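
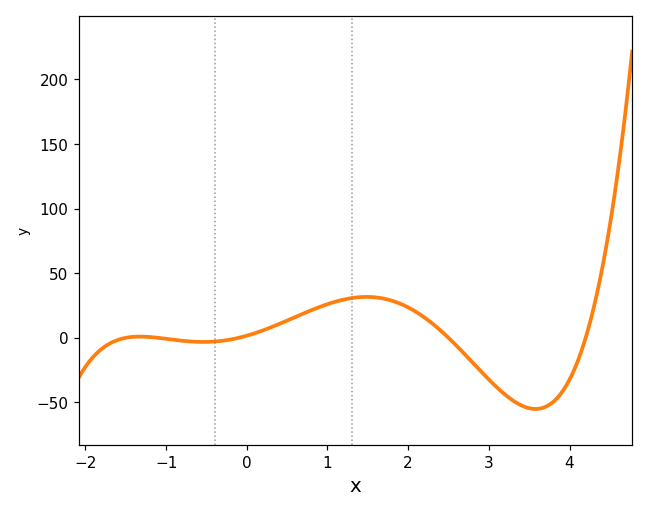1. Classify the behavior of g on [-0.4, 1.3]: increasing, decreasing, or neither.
increasing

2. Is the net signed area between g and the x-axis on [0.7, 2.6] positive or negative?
positive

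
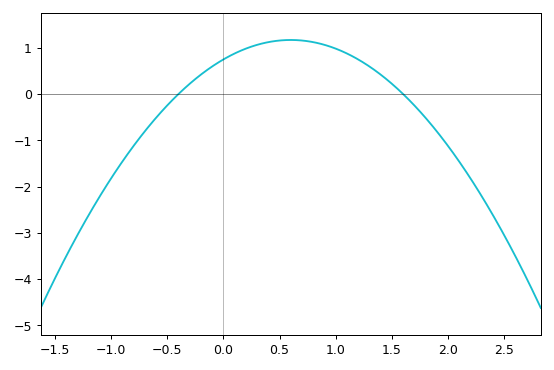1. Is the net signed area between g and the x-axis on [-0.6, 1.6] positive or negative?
positive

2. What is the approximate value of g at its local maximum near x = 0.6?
1.2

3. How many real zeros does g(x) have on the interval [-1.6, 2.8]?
2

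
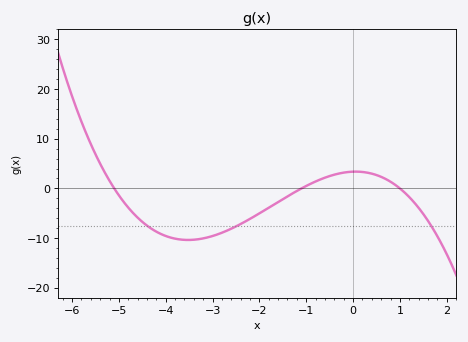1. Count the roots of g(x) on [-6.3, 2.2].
3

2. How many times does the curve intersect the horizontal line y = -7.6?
3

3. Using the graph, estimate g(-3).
-9.58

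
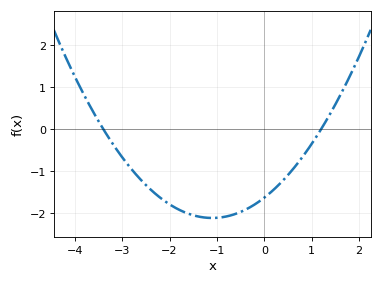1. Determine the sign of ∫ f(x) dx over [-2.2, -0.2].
negative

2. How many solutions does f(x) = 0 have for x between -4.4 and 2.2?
2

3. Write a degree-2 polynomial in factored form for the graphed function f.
y = 0.4(x + 3.4)(x - 1.2)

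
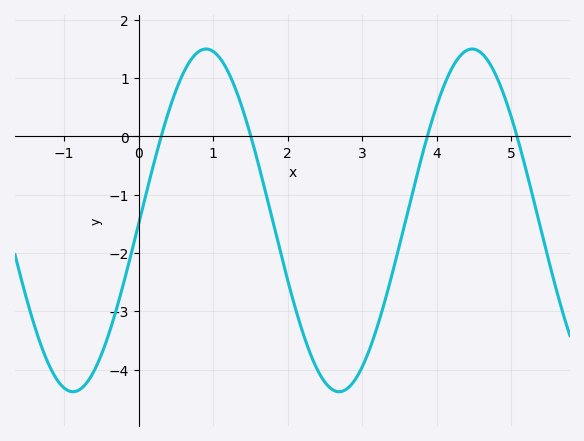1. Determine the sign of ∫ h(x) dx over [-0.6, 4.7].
negative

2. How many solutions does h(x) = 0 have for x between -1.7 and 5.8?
4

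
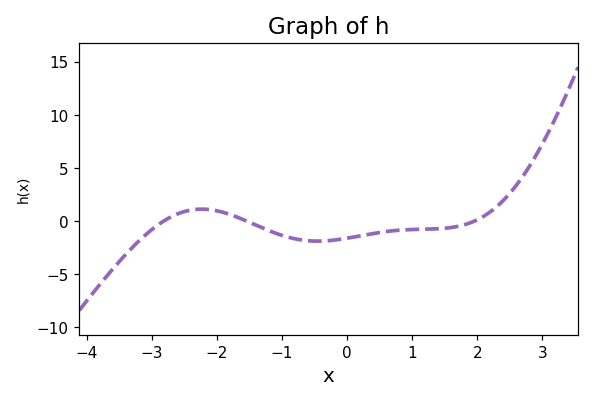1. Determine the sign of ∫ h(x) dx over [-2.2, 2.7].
negative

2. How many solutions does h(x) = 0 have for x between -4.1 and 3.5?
3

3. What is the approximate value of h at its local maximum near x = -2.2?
1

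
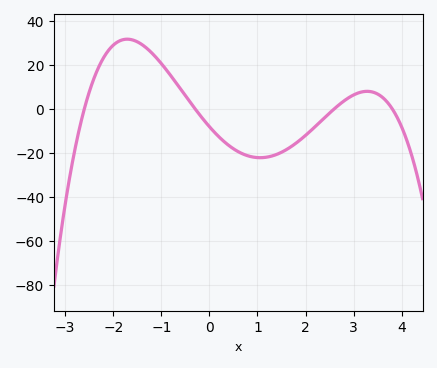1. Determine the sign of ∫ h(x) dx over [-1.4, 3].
negative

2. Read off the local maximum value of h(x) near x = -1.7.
31.6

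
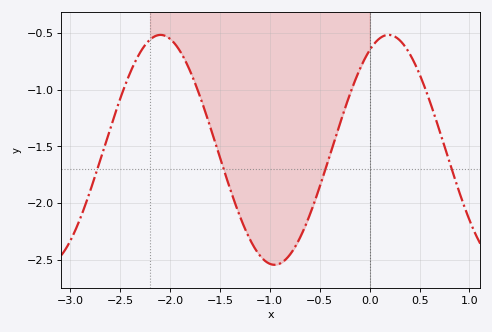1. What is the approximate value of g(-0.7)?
-2.31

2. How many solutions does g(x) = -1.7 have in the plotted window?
4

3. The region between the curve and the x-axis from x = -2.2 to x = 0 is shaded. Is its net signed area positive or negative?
negative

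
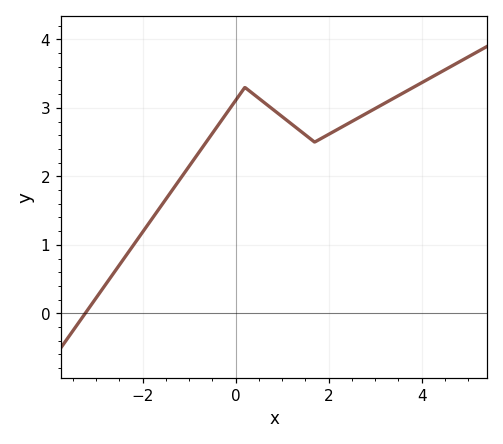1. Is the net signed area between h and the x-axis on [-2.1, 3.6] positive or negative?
positive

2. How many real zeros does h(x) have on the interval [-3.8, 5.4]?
1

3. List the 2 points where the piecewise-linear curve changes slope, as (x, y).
(0.2, 3.3); (1.7, 2.5)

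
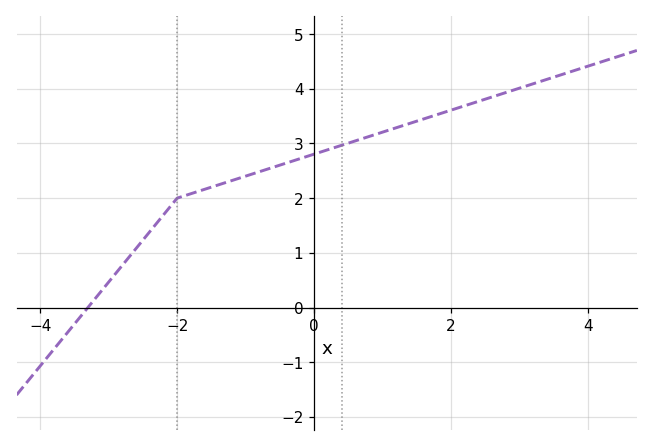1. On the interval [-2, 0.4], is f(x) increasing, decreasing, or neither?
increasing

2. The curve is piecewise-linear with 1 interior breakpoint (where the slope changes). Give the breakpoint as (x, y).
(-2, 2)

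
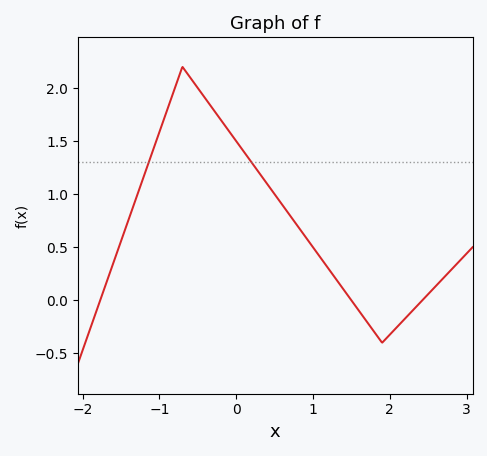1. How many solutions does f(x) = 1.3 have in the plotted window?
2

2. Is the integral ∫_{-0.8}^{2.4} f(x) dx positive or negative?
positive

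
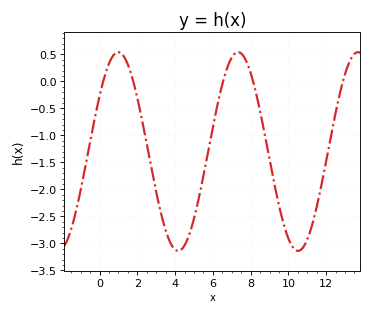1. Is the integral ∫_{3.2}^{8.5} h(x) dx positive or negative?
negative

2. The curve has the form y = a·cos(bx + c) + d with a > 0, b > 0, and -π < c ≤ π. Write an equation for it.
y = 1.84cos(0.99x - 0.98) - 1.3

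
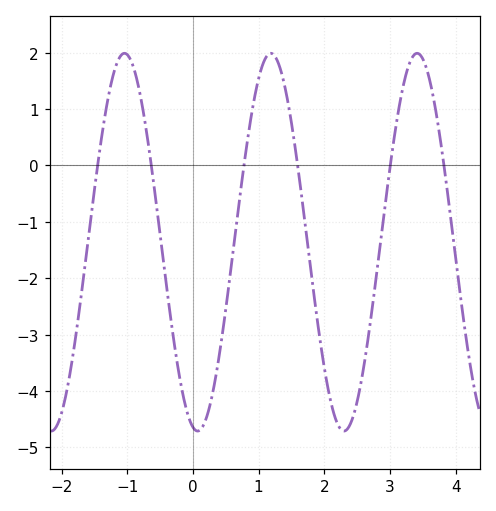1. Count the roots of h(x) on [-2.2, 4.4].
6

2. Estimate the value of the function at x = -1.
2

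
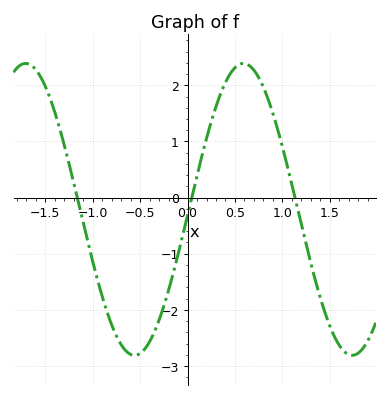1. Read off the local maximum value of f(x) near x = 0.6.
2.39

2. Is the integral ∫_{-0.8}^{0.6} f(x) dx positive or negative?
negative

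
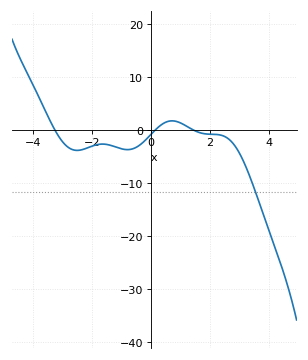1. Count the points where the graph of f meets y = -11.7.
1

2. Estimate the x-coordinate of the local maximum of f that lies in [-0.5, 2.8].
0.717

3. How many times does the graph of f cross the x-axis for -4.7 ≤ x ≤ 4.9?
3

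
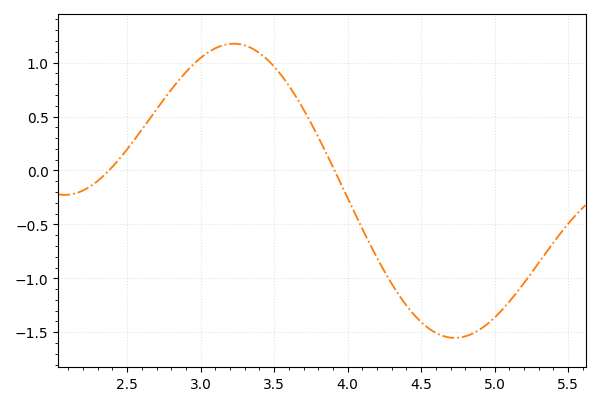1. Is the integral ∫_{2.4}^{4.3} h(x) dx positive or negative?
positive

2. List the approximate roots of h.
2.38, 3.91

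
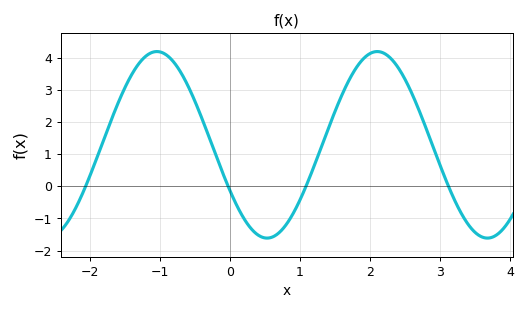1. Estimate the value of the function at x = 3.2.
-0.4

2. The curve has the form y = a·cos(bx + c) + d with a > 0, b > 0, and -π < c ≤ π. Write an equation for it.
y = 2.9cos(2x + 2.1) + 1.29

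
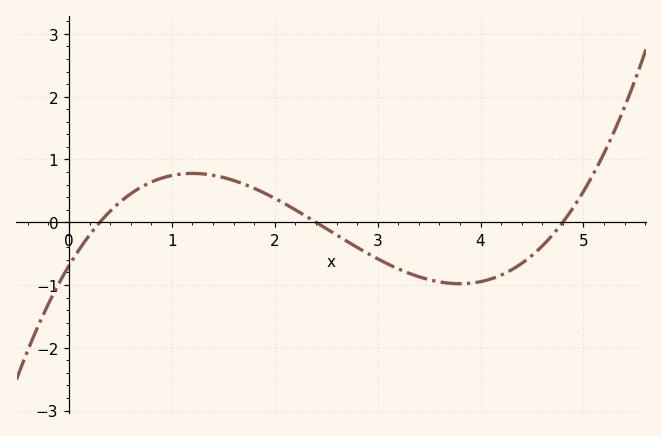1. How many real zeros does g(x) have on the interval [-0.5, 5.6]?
3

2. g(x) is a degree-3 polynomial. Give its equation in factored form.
y = 0.2(x - 0.3)(x - 2.4)(x - 4.8)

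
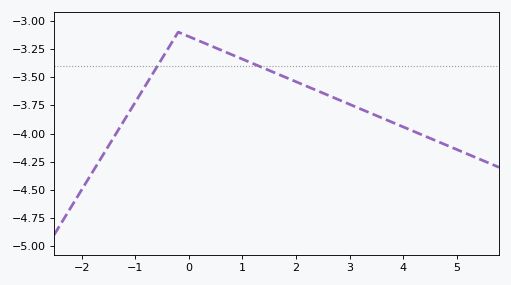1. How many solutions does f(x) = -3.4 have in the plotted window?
2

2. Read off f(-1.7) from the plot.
-4.26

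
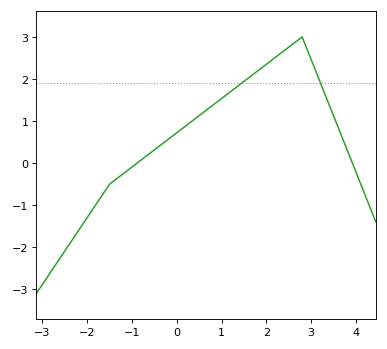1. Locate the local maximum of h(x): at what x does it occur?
2.8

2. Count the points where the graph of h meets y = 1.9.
2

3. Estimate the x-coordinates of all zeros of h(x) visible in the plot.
-0.8, 4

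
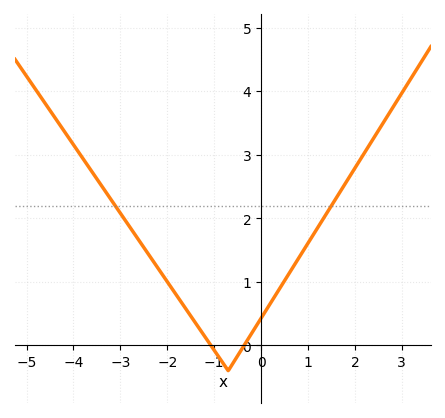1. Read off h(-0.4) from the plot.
-0.046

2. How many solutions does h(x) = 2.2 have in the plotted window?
2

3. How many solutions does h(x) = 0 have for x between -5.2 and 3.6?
2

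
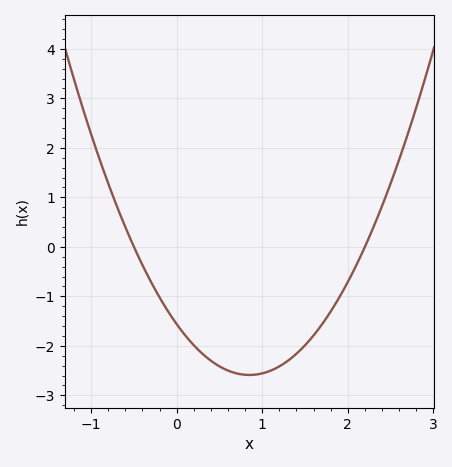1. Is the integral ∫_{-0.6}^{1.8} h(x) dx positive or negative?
negative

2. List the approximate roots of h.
-0.5, 2.2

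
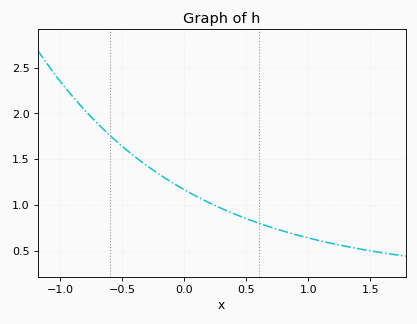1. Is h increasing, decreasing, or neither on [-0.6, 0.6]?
decreasing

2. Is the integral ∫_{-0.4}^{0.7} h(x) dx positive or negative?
positive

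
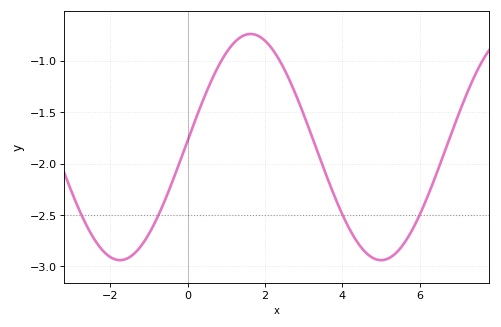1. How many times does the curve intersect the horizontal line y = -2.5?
4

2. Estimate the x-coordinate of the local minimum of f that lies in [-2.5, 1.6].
-1.75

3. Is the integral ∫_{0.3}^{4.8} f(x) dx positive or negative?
negative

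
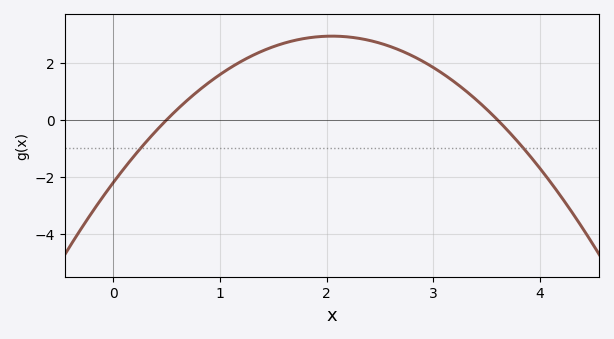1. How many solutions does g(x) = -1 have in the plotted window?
2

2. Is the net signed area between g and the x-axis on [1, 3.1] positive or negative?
positive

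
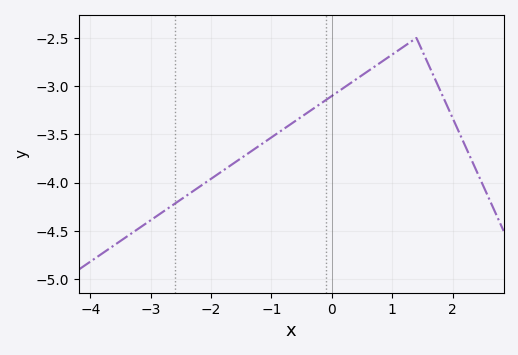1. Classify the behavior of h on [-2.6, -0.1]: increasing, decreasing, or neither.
increasing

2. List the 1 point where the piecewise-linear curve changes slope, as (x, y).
(1.4, -2.5)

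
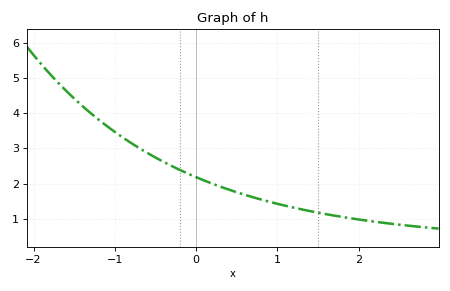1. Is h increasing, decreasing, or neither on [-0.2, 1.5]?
decreasing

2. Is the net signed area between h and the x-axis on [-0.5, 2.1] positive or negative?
positive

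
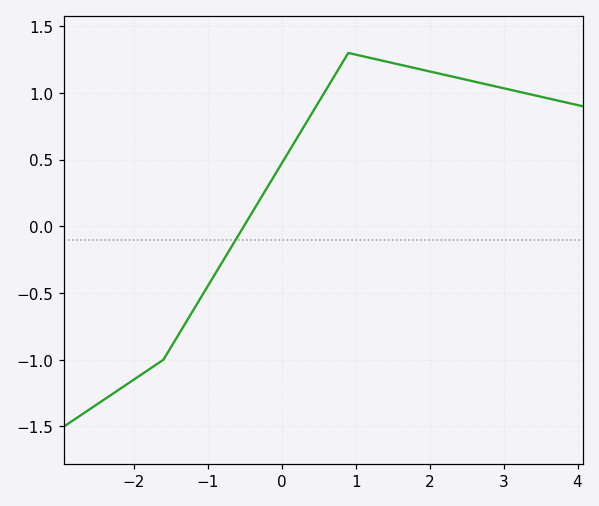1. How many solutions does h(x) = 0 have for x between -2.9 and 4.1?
1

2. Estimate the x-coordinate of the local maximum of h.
0.902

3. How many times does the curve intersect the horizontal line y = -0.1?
1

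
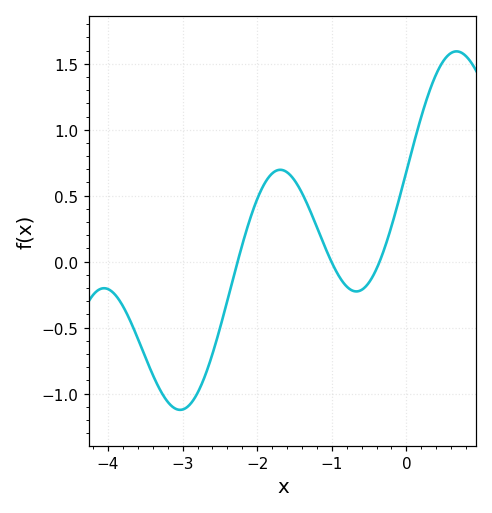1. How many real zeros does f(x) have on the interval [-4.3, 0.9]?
3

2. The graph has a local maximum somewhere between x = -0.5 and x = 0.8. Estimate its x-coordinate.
0.7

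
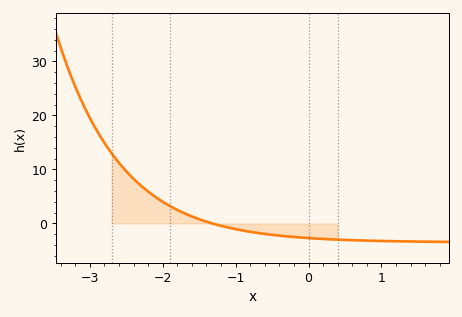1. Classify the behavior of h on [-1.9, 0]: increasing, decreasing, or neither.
decreasing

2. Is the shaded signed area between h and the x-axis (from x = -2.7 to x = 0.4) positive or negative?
positive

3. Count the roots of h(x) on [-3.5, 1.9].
1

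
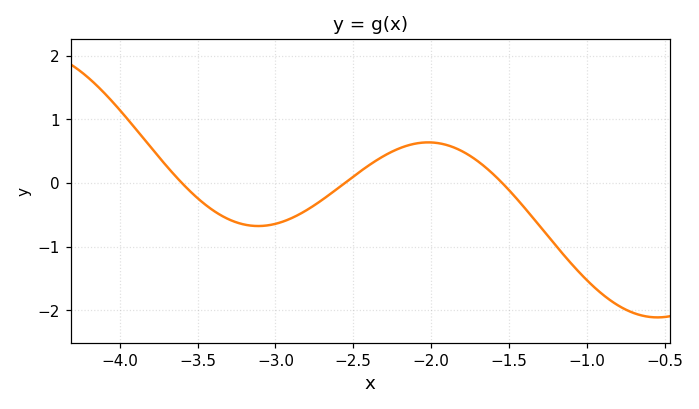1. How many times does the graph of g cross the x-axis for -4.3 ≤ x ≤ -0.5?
3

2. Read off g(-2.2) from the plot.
0.547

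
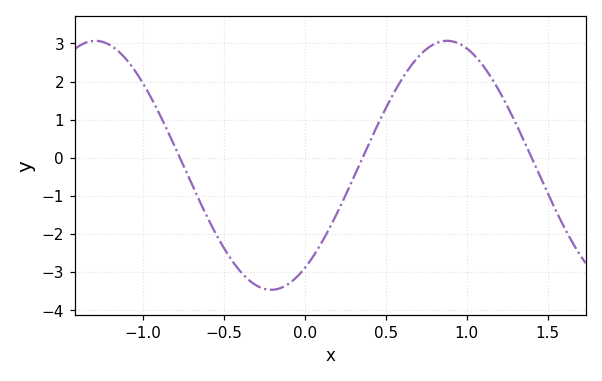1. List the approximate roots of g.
-0.75, 0.35, 1.4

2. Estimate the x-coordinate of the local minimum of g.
-0.2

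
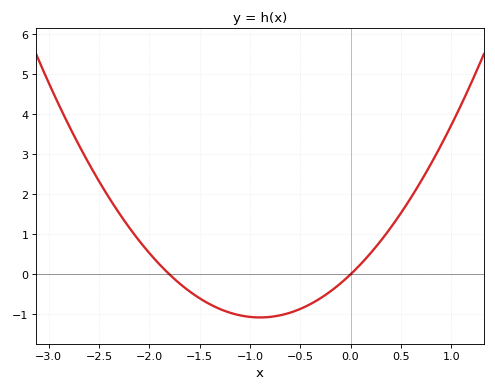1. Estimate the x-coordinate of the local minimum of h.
-0.9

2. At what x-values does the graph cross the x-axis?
-1.8, 0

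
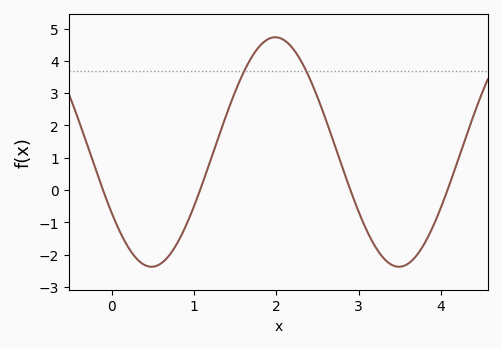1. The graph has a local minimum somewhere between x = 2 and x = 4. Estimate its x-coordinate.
3.5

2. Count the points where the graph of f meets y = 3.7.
2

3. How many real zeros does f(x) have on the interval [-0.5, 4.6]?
4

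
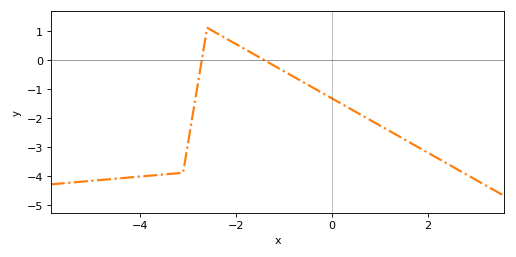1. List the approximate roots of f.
-2.8, -1.4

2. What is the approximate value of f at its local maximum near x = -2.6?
1.1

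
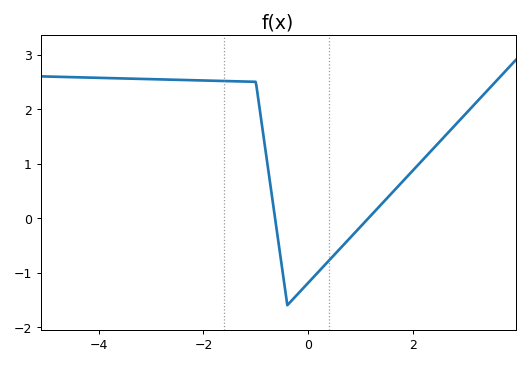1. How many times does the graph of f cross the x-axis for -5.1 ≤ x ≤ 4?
2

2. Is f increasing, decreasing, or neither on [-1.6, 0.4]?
neither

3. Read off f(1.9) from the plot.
0.8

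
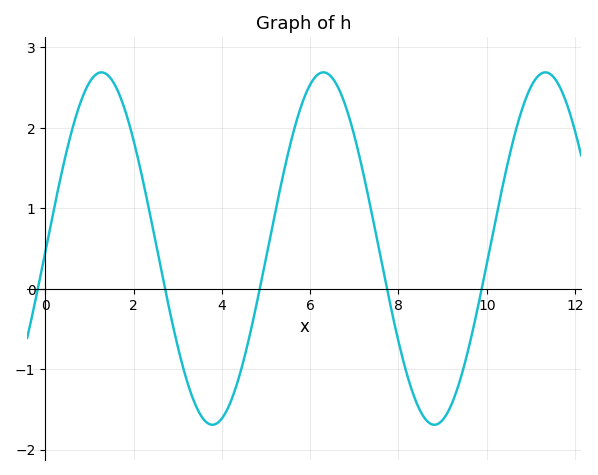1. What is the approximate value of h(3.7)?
-1.68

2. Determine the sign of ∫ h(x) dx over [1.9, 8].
positive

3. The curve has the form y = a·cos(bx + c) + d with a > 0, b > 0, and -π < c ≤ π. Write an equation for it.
y = 2.19cos(1.25x - 1.59) + 0.5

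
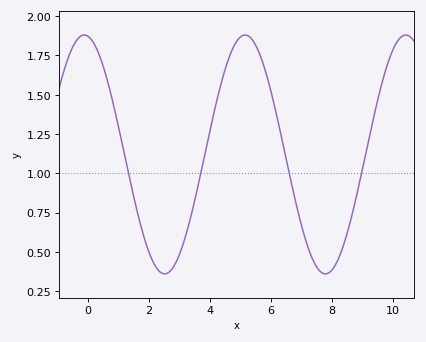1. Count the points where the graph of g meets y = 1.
4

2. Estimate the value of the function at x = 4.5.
1.66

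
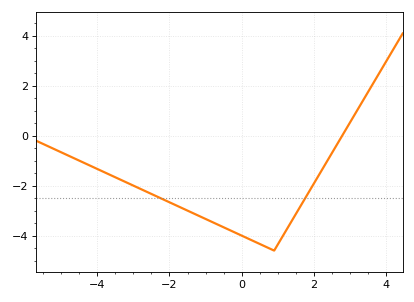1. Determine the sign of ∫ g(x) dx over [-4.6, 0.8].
negative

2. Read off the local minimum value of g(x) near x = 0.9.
-4.6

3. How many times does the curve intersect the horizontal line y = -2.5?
2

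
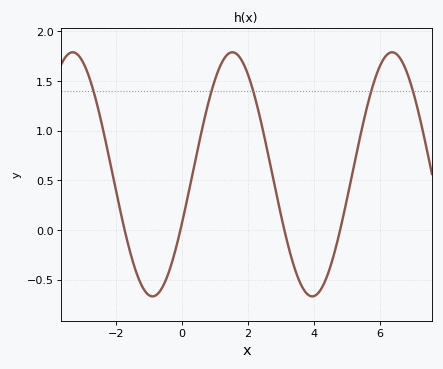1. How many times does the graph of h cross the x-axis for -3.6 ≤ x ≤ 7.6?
4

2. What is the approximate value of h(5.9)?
1.57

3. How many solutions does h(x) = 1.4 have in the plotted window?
5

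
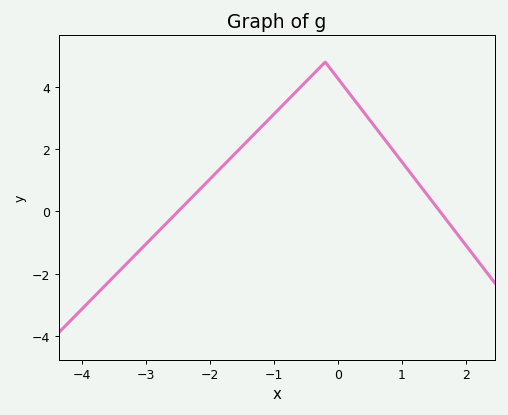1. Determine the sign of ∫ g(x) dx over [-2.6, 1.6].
positive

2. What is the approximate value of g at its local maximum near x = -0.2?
4.8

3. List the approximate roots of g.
-2.5, 1.6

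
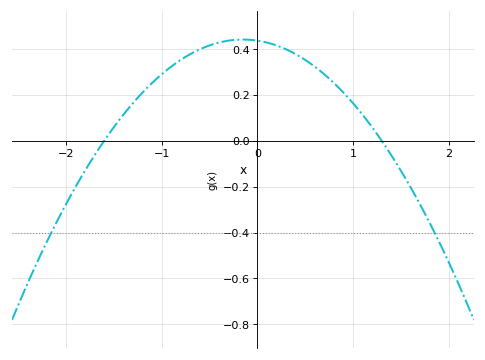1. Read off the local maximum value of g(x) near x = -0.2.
0.442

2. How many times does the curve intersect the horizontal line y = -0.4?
2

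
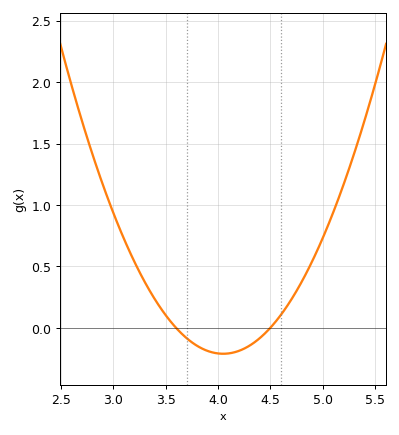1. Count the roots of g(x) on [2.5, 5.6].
2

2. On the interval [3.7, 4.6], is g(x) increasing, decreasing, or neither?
neither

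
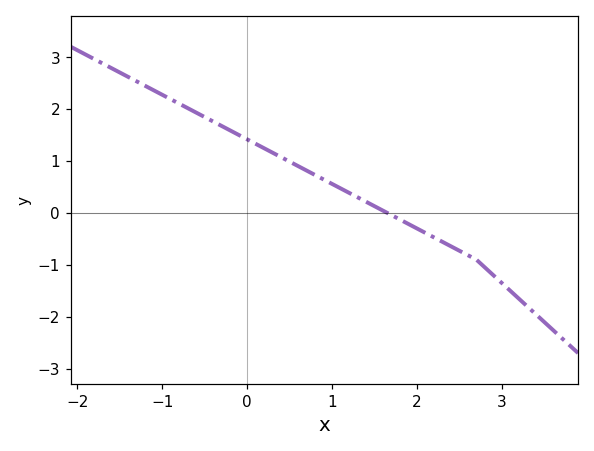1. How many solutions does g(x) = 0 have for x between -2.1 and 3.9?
1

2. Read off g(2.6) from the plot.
-0.8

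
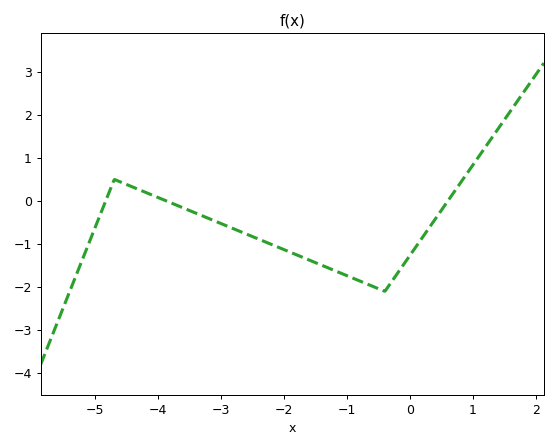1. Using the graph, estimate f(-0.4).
-2.1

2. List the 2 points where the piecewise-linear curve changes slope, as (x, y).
(-4.7, 0.5); (-0.4, -2.1)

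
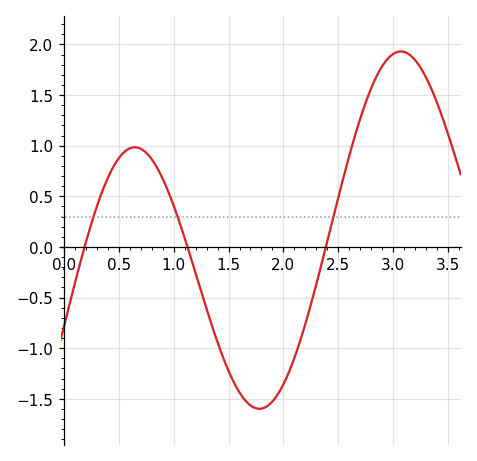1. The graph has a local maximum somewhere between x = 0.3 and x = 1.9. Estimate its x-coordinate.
0.644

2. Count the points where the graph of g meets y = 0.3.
3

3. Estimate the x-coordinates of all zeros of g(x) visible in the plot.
0.187, 1.13, 2.39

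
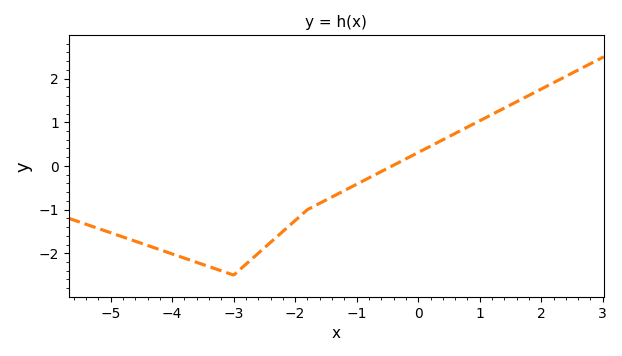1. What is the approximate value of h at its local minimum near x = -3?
-2.5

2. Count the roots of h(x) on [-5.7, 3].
1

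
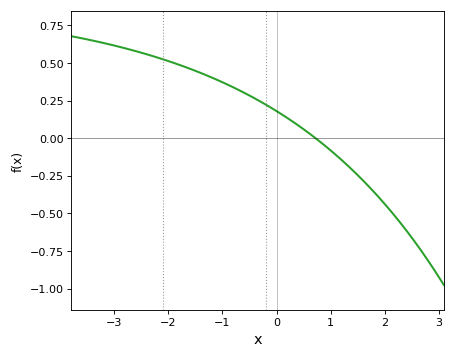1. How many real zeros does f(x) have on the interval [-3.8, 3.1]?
1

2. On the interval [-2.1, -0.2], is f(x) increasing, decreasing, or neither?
decreasing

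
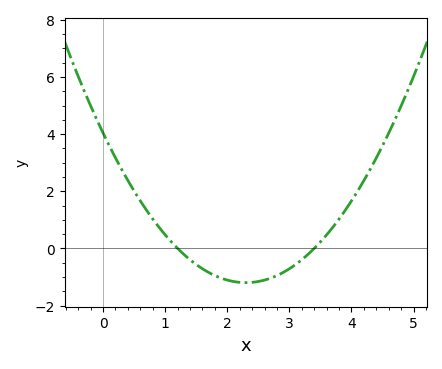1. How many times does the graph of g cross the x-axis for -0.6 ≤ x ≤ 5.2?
2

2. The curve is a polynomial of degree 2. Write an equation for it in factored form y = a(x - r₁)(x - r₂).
y = 0.99(x - 1.2)(x - 3.4)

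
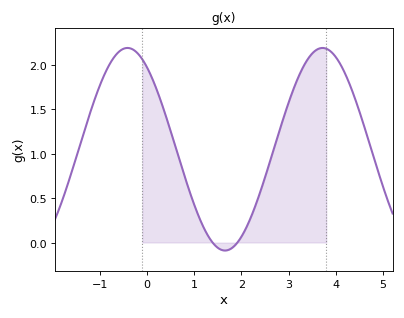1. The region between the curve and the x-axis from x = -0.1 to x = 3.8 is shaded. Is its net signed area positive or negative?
positive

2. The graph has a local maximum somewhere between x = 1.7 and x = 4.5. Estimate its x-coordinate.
3.7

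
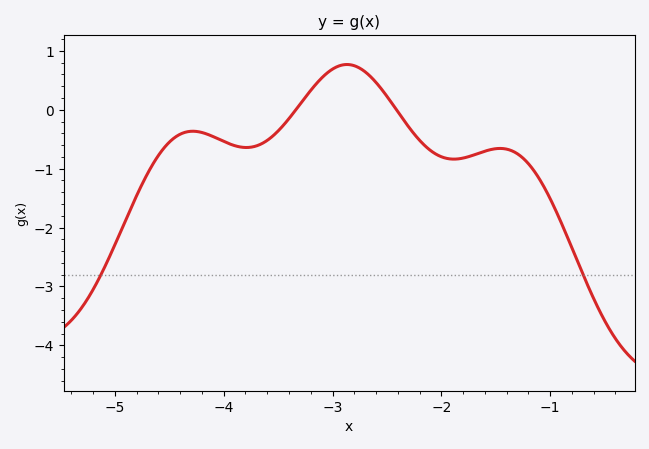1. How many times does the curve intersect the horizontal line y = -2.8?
2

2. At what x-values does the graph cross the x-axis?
-3.34, -2.41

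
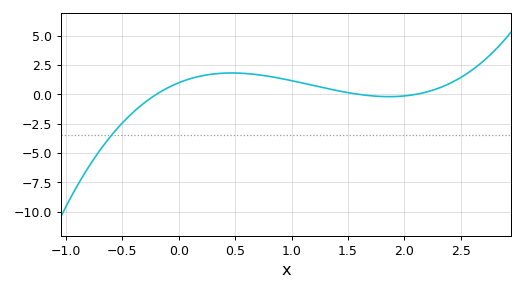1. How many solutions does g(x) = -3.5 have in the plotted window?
1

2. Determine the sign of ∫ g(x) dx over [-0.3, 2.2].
positive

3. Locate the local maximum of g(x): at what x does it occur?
0.5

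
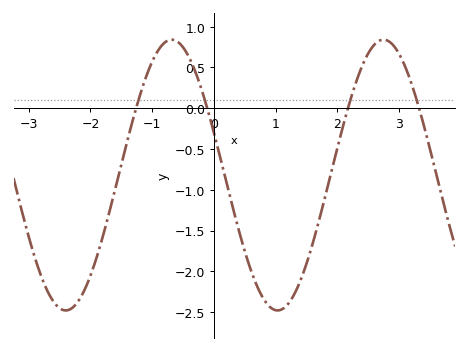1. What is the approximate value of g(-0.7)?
0.85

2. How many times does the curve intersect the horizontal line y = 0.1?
4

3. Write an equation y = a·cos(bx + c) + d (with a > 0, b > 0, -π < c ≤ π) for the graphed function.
y = 1.66cos(1.8x + 1.2) - 0.82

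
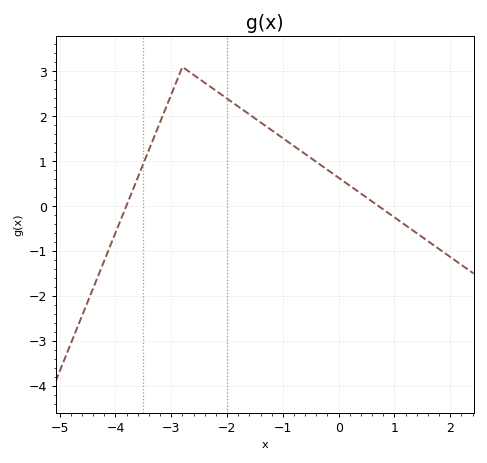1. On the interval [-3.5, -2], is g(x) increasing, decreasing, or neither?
neither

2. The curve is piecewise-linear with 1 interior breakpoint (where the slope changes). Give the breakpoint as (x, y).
(-2.8, 3.1)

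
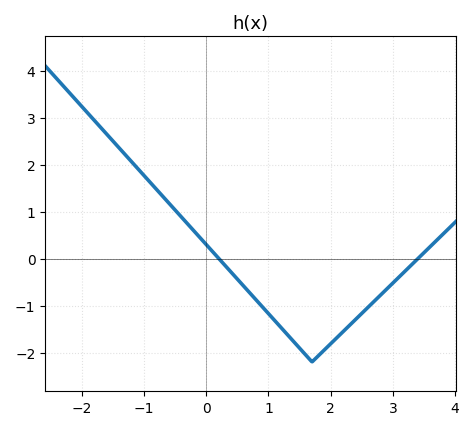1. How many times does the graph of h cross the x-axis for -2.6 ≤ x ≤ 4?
2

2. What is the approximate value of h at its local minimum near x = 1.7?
-2.2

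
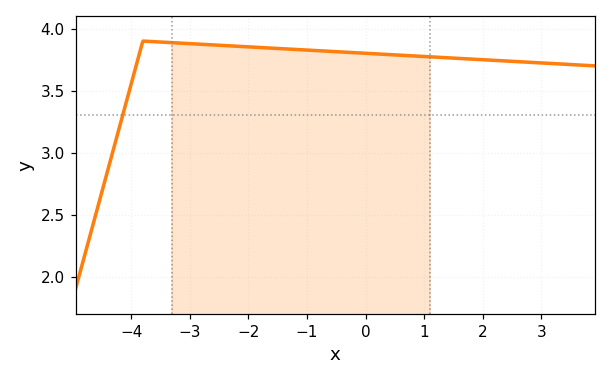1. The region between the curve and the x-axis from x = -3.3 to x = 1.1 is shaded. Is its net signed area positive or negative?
positive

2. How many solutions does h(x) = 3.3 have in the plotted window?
1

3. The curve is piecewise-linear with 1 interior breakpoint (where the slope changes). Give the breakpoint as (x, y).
(-3.8, 3.9)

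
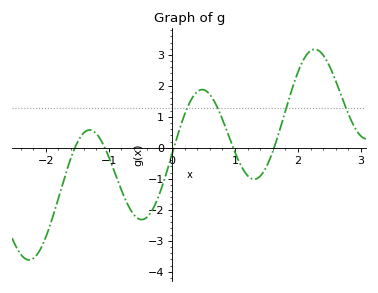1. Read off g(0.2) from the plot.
1.07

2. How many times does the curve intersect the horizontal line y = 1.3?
4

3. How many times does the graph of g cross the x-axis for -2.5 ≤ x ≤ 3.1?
5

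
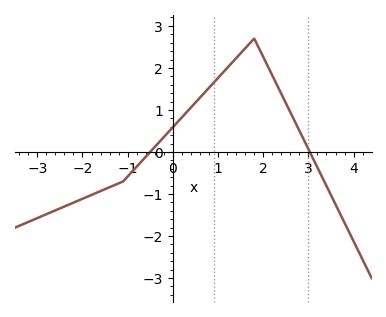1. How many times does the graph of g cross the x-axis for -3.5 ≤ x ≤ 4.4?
2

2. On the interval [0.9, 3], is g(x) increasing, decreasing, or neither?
neither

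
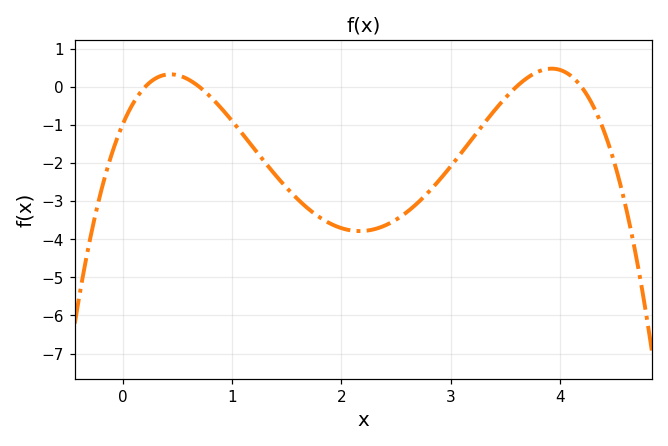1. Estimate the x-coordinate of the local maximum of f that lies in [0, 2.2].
0.4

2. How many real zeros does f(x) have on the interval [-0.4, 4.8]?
4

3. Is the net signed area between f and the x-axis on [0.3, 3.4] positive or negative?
negative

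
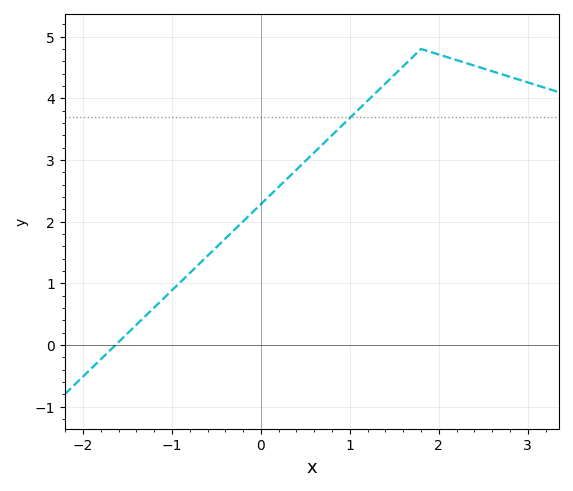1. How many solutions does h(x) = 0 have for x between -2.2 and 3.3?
1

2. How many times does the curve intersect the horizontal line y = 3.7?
1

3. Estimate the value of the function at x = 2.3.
4.6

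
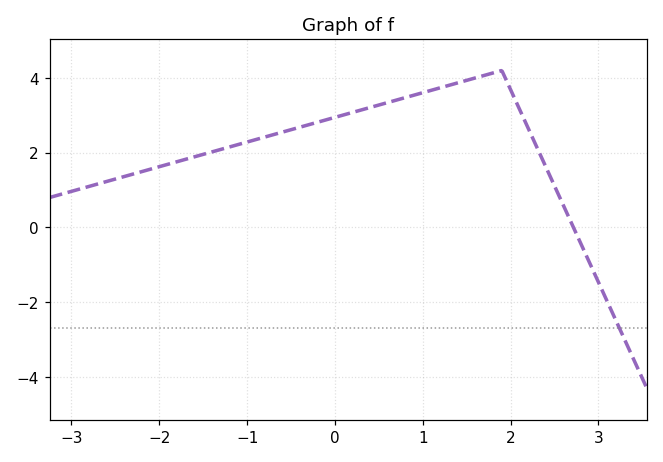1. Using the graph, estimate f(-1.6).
1.8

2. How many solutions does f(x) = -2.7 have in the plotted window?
1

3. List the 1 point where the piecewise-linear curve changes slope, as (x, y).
(1.9, 4.2)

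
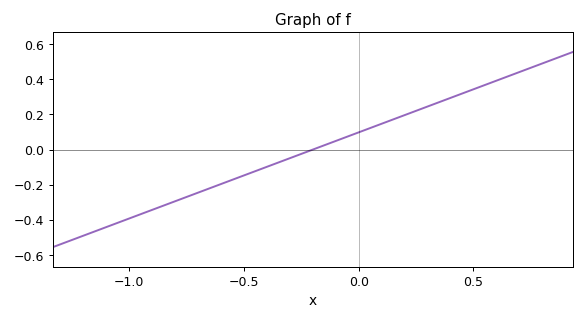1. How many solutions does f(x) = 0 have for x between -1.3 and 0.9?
1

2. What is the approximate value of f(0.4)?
0.294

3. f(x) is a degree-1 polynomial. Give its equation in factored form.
y = 0.49(x + 0.2)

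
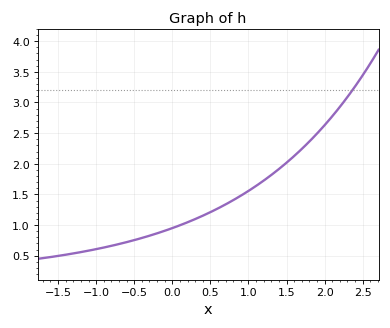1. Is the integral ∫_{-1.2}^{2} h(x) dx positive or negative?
positive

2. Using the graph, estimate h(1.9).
2.5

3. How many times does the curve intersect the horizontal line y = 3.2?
1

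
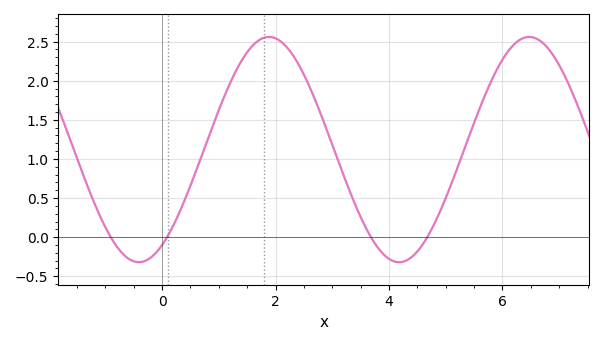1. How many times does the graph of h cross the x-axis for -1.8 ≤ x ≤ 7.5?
4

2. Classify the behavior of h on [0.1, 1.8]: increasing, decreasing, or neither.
increasing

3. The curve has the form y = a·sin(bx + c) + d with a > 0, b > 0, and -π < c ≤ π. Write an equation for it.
y = 1.44sin(1.4x - 1) + 1.12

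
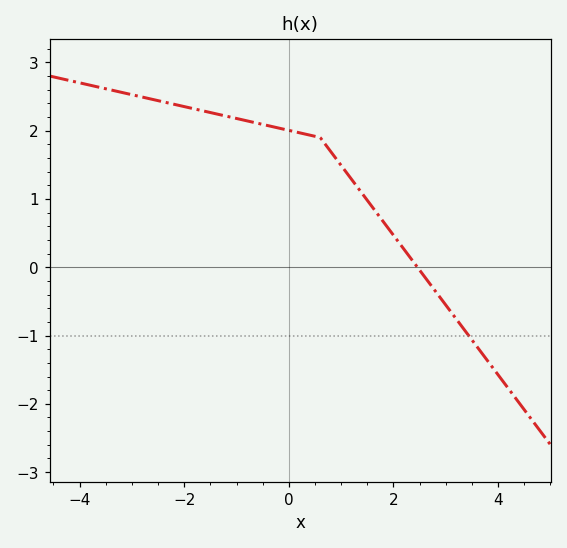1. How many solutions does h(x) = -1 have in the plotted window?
1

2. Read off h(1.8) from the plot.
0.674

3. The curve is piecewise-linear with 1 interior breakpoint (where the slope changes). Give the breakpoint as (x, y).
(0.6, 1.9)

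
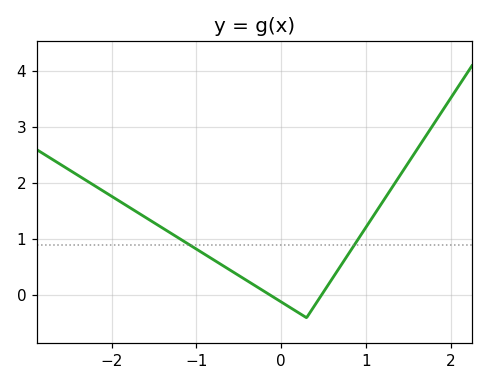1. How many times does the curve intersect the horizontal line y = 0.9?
2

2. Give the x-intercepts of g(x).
-0.124, 0.473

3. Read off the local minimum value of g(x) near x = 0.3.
-0.399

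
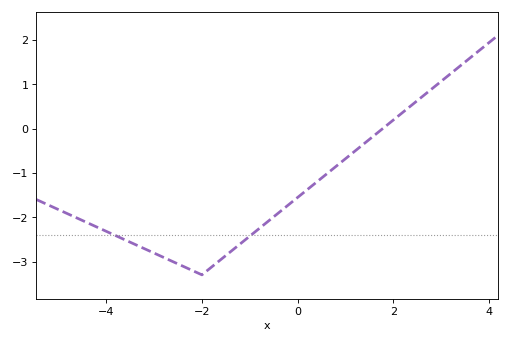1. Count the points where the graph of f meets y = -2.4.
2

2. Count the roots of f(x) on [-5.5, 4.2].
1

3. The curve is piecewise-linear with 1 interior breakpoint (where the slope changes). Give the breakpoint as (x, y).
(-2, -3.3)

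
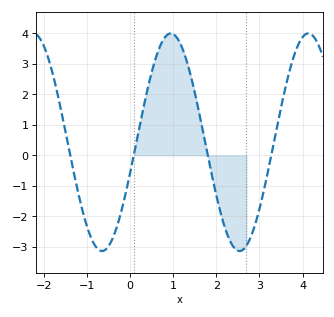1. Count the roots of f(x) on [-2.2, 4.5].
4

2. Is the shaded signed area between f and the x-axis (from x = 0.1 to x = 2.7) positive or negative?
positive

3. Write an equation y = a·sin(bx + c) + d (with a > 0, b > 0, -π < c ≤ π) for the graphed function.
y = 3.57sin(2x - 0.29) + 0.43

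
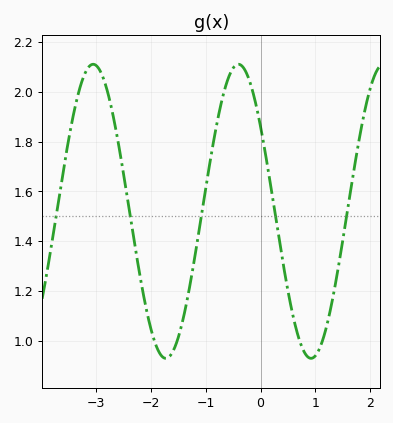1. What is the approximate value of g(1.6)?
1.54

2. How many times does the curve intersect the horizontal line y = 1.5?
5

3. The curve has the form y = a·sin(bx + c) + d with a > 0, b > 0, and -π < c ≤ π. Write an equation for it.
y = 0.59sin(2.4x + 2.5) + 1.52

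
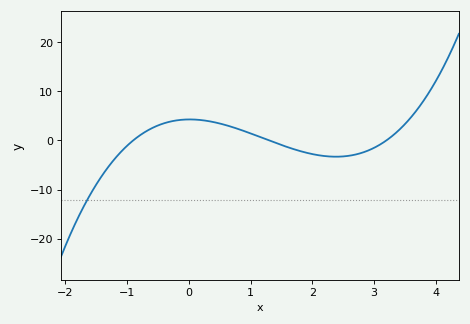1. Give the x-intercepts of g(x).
-0.9, 1.3, 3.2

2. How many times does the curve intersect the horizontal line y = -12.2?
1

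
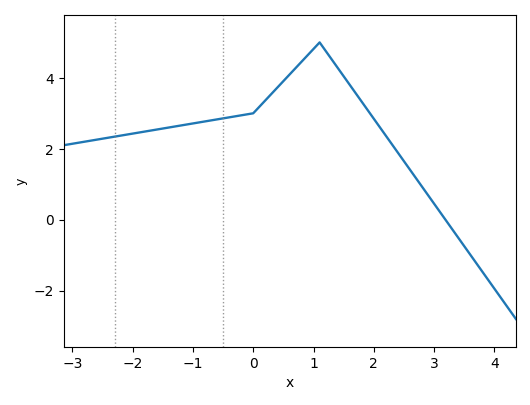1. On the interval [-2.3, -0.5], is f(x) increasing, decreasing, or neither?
increasing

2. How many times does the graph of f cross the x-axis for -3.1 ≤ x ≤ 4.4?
1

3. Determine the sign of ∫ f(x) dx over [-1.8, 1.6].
positive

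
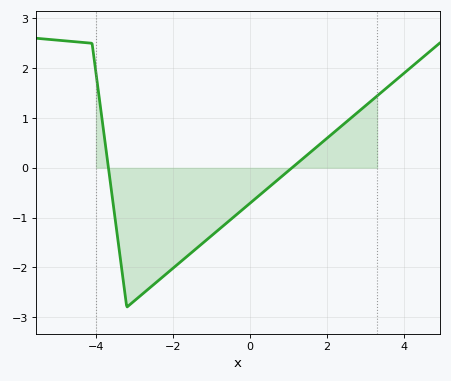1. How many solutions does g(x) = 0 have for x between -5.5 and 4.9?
2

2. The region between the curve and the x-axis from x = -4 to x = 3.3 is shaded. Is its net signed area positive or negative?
negative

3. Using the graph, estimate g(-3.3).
-2.2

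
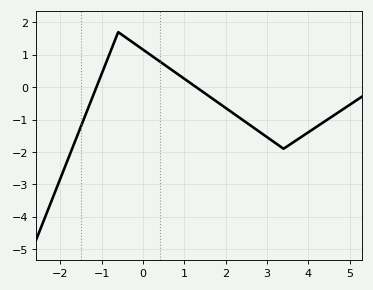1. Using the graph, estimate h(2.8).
-1.4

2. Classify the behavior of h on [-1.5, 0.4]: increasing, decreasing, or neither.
neither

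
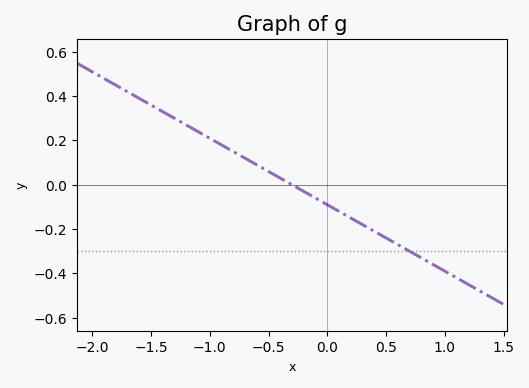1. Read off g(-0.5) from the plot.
0.06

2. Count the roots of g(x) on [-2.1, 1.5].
1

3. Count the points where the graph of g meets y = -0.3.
1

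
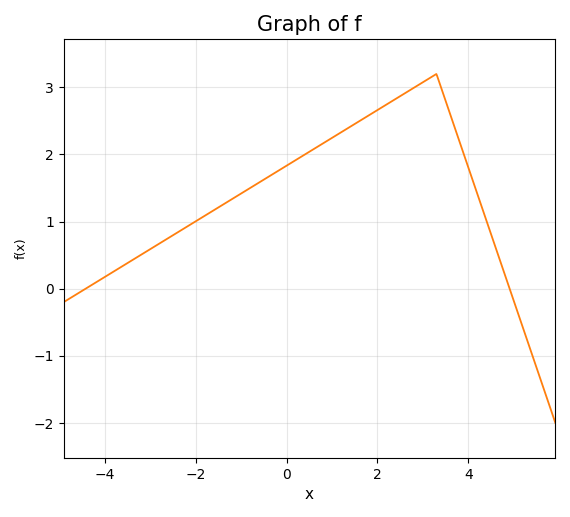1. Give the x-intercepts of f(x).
-4.43, 4.91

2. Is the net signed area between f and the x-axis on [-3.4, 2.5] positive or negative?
positive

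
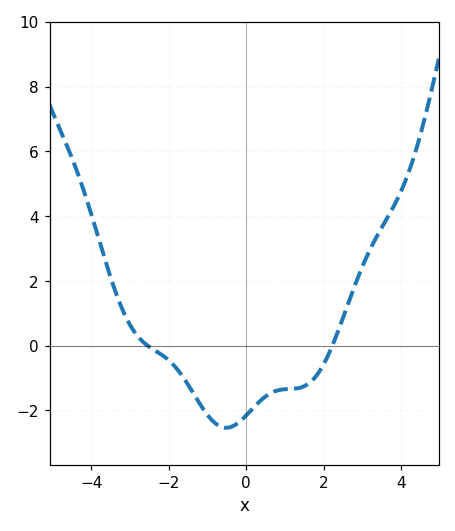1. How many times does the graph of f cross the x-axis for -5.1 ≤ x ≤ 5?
2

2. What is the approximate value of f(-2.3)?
-0.19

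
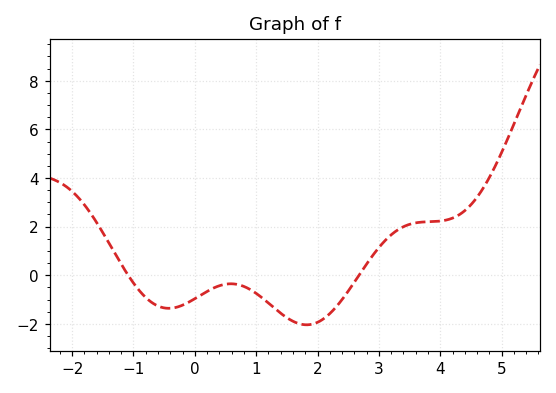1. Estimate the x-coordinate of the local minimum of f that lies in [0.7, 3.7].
1.82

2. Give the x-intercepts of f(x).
-1.09, 2.68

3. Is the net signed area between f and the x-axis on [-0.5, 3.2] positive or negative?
negative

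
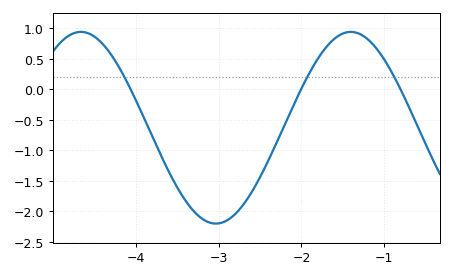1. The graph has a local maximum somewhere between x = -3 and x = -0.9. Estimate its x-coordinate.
-1.4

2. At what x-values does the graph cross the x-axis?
-4.06, -2, -0.805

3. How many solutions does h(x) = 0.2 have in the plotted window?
3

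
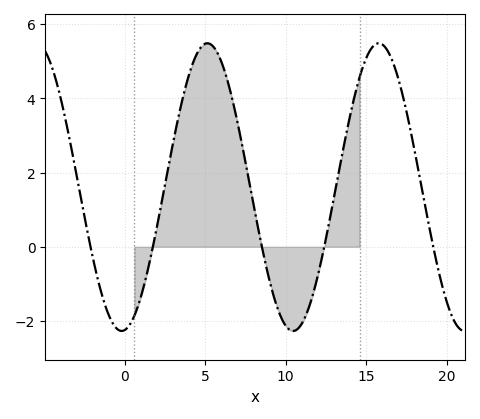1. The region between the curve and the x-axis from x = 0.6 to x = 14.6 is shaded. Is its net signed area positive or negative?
positive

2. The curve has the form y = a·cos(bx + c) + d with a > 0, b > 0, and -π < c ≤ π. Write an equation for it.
y = 3.88cos(0.59x - 3) + 1.61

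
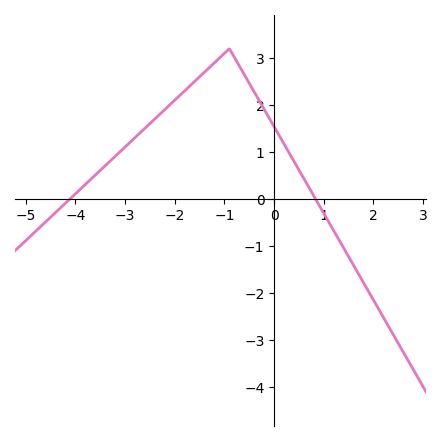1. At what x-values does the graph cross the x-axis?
-4.11, 0.834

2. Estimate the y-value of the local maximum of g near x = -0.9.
3.2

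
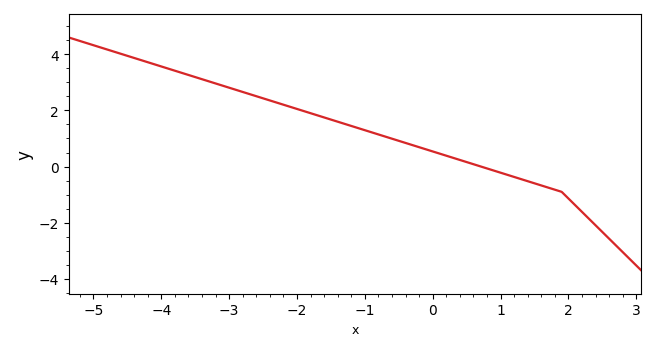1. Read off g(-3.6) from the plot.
3.26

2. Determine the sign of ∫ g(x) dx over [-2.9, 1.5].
positive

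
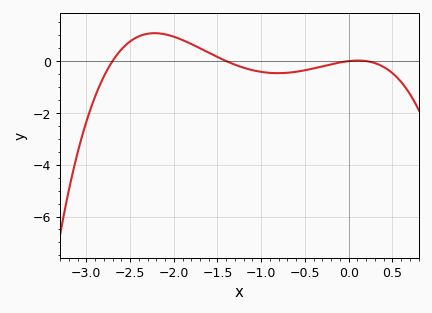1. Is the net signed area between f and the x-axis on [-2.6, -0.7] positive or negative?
positive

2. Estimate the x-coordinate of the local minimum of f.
-0.8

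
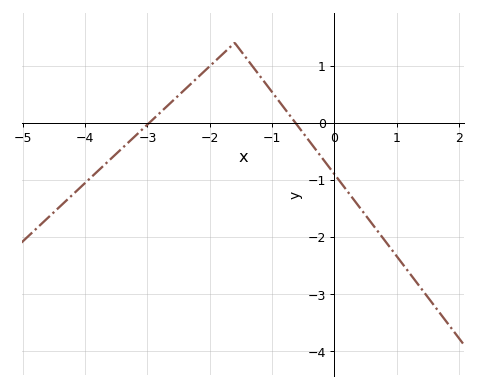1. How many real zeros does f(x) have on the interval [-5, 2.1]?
2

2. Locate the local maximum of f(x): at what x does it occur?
-1.6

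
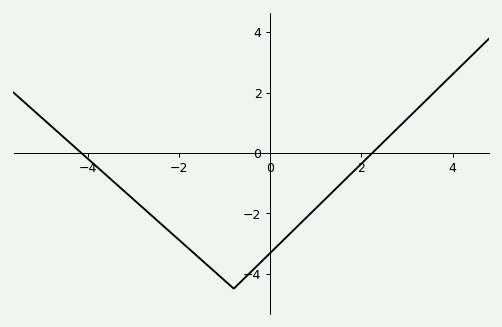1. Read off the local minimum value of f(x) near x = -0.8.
-4.5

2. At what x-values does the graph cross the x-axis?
-4.15, 2.24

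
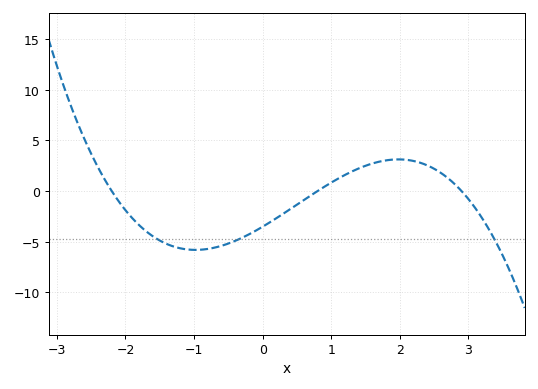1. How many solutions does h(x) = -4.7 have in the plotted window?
3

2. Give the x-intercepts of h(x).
-2.2, 0.8, 2.9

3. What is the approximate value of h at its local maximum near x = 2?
3.13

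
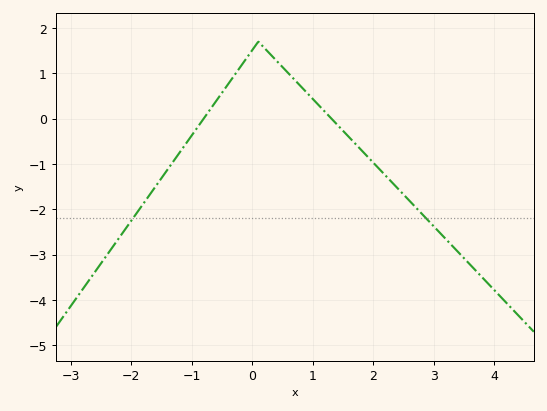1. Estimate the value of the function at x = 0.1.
1.7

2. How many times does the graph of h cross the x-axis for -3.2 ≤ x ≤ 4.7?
2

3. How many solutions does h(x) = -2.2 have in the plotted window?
2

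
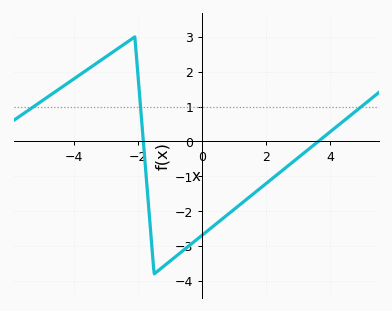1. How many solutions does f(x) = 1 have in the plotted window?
3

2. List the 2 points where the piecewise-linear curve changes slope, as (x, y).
(-2.1, 3); (-1.5, -3.8)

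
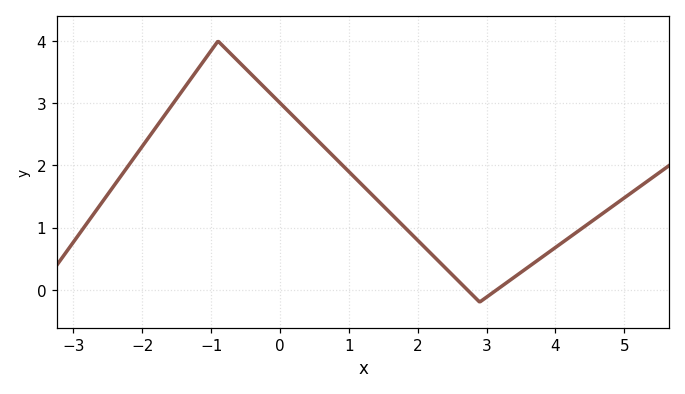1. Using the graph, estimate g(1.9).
0.905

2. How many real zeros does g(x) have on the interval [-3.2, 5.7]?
2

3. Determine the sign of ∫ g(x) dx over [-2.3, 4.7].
positive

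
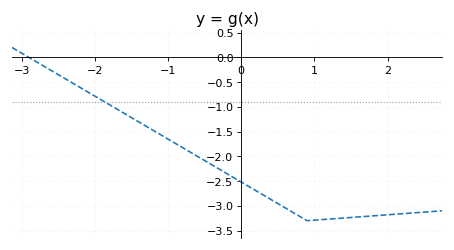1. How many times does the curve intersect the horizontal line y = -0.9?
1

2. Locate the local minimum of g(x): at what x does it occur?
0.902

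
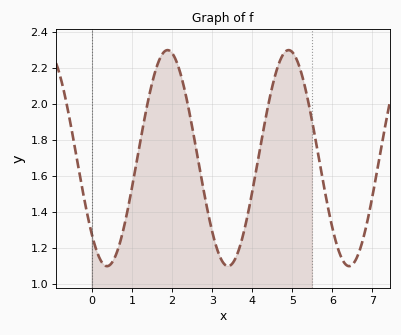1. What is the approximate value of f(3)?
1.29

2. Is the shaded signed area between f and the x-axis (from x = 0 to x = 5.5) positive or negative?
positive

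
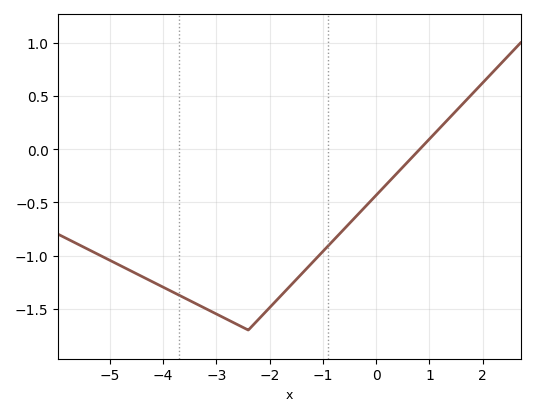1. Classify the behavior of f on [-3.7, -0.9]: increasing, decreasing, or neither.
neither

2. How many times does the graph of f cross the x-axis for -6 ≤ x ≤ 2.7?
1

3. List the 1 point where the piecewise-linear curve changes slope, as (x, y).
(-2.4, -1.7)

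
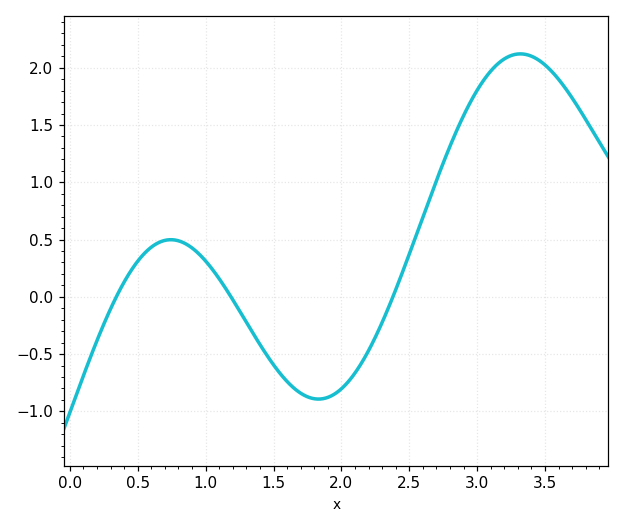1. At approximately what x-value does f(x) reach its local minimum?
1.8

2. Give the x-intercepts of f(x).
0.3, 1.2, 2.4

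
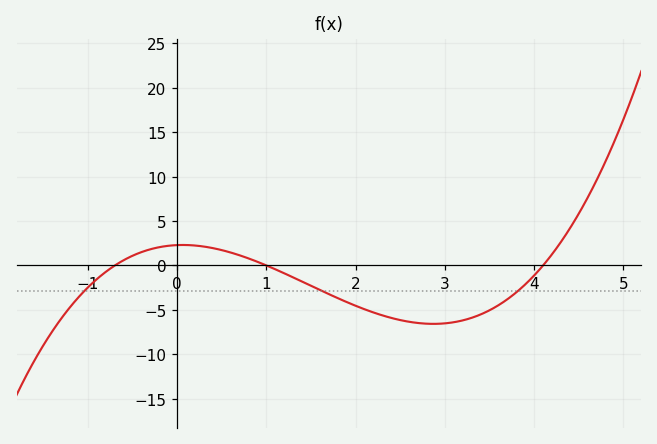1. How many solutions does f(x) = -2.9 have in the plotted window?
3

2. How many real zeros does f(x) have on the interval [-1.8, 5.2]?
3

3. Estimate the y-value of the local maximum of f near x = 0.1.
2.31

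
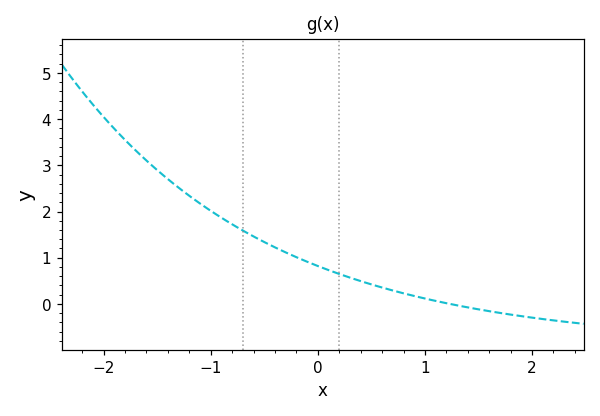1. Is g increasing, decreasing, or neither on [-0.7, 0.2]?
decreasing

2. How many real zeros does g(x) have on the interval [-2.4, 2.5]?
1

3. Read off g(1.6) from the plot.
-0.2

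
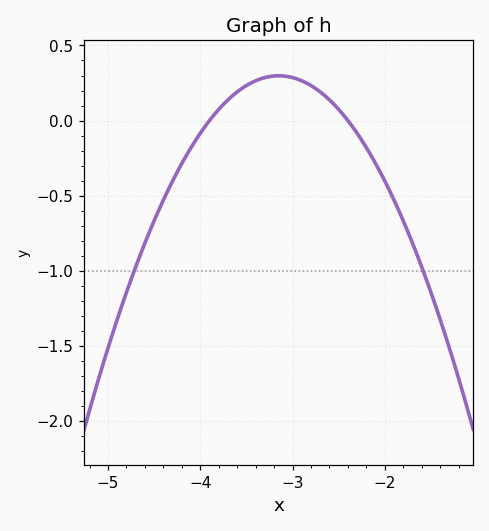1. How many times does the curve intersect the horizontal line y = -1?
2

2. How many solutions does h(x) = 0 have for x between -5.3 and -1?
2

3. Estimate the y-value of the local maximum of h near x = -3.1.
0.3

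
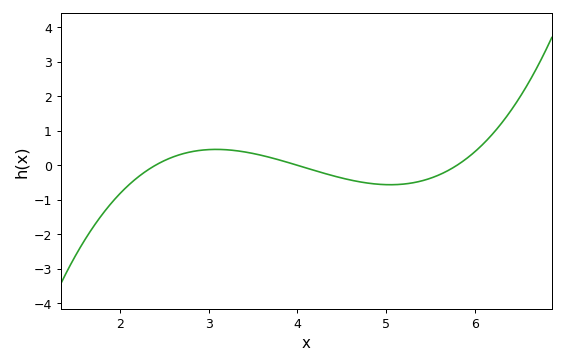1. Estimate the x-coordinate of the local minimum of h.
5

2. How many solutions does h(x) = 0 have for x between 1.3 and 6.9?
3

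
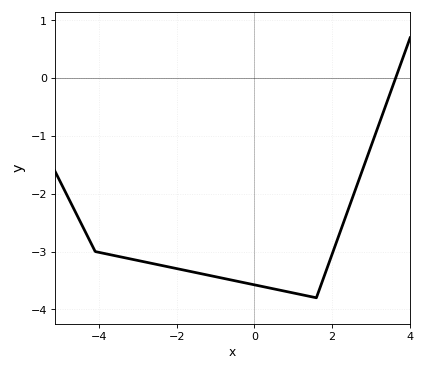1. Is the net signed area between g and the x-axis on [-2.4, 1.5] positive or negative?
negative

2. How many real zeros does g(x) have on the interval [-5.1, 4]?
1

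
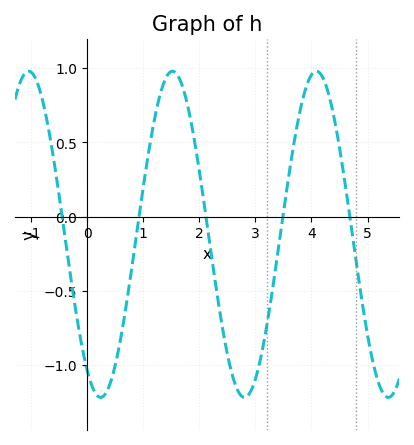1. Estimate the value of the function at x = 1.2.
0.652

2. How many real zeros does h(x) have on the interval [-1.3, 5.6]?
5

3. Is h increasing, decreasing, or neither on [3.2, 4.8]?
neither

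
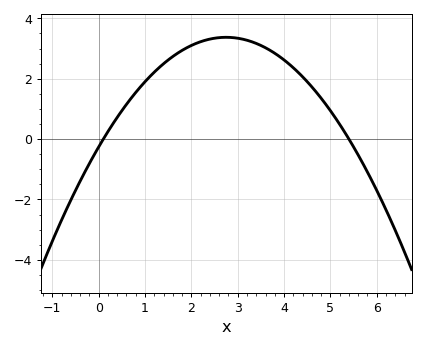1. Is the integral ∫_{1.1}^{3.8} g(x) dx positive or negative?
positive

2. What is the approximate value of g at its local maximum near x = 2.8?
3.4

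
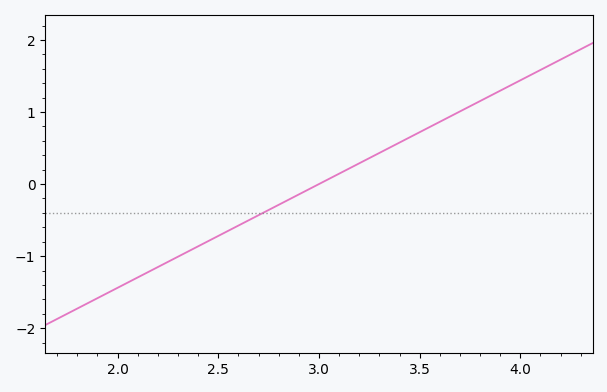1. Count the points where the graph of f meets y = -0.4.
1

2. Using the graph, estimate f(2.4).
-0.9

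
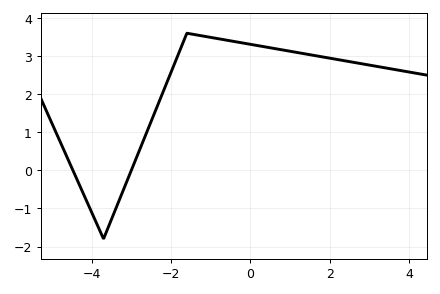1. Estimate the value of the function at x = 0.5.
3.22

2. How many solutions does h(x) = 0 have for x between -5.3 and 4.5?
2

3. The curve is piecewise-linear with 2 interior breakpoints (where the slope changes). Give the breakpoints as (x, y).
(-3.7, -1.8); (-1.6, 3.6)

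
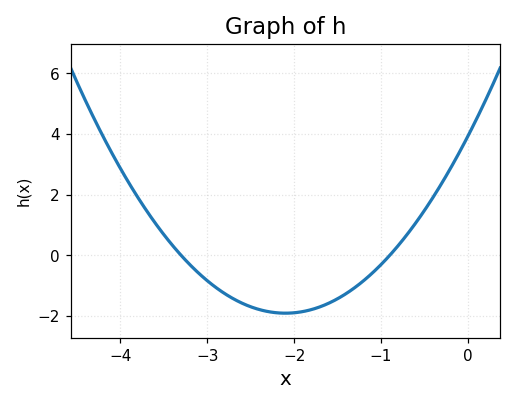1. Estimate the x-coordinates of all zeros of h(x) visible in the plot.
-3.3, -0.9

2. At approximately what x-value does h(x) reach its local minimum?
-2.1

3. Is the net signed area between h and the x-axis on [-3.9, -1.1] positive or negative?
negative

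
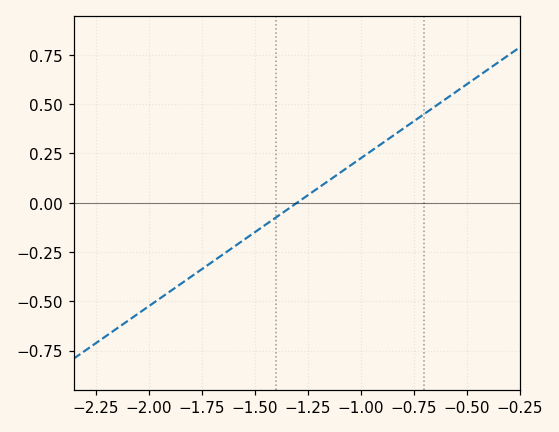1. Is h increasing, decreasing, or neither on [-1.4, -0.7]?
increasing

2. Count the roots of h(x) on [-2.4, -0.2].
1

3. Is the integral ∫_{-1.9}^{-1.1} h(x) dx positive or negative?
negative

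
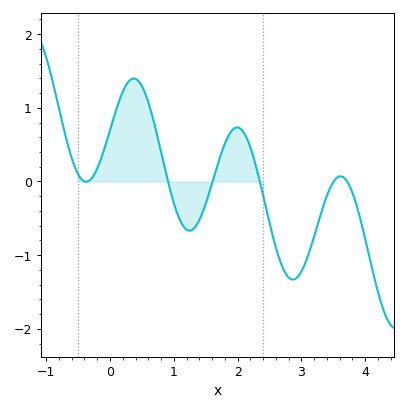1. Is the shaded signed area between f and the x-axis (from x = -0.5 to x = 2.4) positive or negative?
positive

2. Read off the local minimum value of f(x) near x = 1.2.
-0.667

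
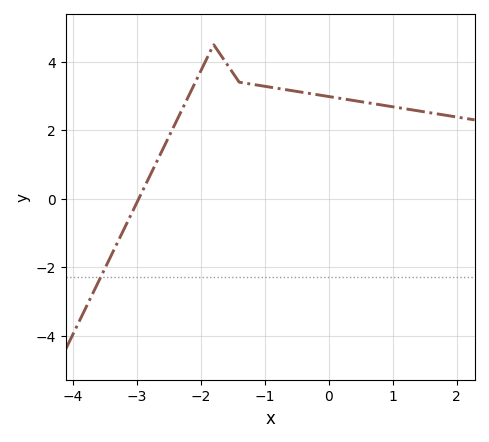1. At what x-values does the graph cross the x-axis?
-2.97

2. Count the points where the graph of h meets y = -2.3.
1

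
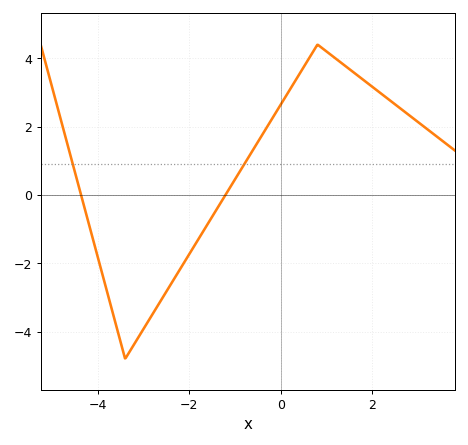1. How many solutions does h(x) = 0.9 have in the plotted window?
2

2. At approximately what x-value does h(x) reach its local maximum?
0.8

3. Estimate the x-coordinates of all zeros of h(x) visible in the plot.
-4.4, -1.2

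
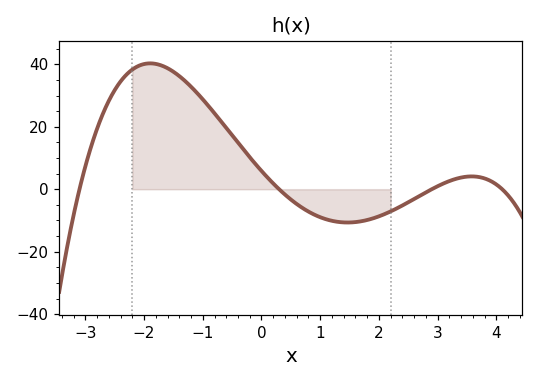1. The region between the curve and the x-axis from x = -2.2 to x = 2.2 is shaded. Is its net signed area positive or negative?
positive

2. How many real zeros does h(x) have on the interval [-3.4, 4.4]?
4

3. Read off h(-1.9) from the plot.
40.3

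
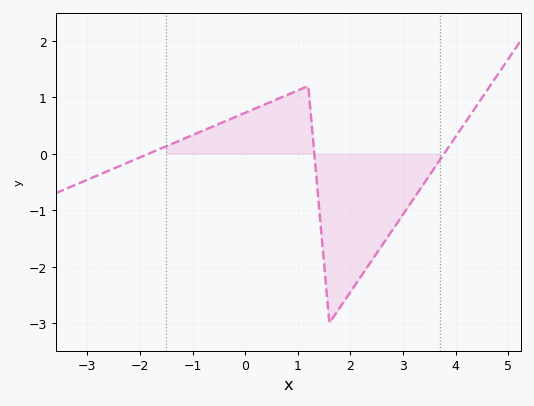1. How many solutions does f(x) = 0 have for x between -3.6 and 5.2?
3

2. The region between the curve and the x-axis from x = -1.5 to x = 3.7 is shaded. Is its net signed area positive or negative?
negative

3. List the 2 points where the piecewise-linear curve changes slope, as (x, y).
(1.2, 1.2); (1.6, -3)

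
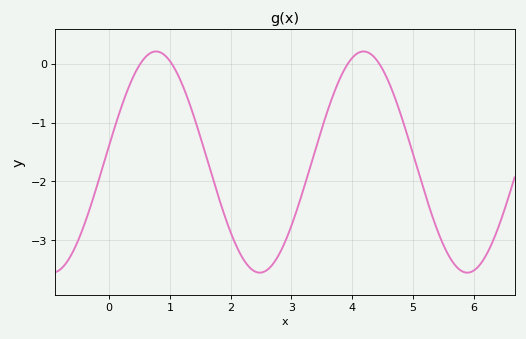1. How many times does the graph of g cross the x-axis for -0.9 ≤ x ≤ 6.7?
4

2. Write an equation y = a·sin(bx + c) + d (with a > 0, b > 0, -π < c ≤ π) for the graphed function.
y = 1.88sin(1.84x + 0.15) - 1.67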